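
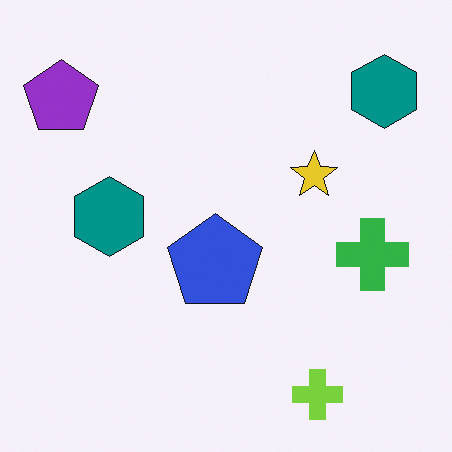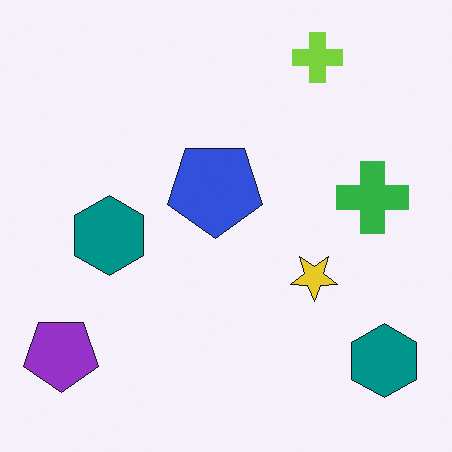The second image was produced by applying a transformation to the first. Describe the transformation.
Flipped vertically (top ↔ bottom).

The lime cross is in the bottom-right of the first image and the top-right of the second — shapes on opposite sides of the horizontal midline have swapped in a mirror flip.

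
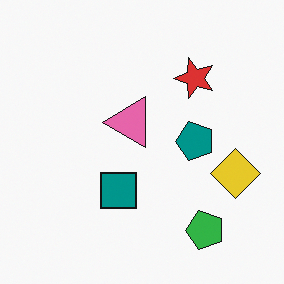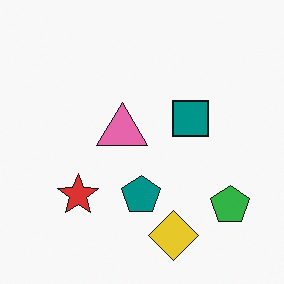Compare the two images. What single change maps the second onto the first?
The first image is the second transposed (reflected across the top-left ↔ bottom-right diagonal).

Shapes have swapped their row and column positions — what was in the top-right is now in the bottom-left — a diagonal reflection.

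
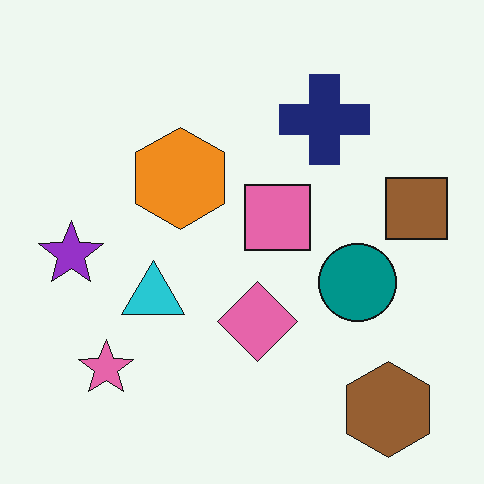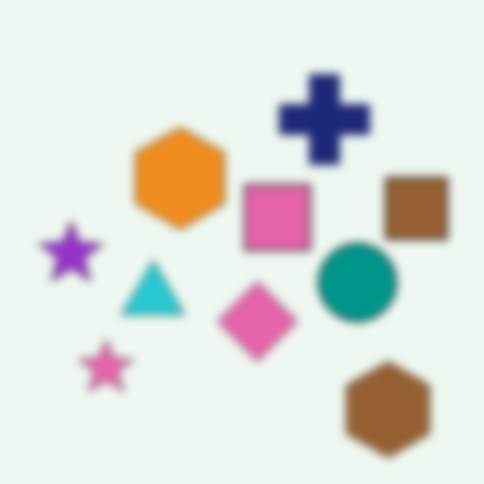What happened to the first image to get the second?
This is the original image noticeably gaussian-blurred.

Shape edges and outlines are uniformly softened across the whole image.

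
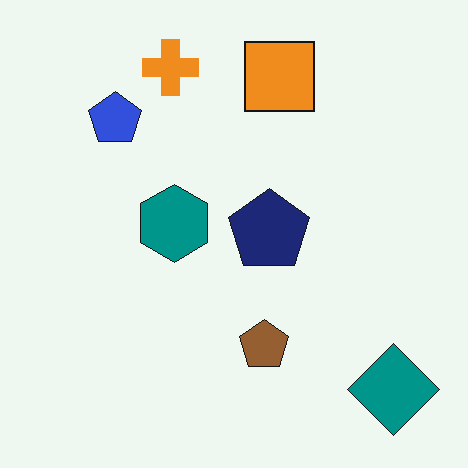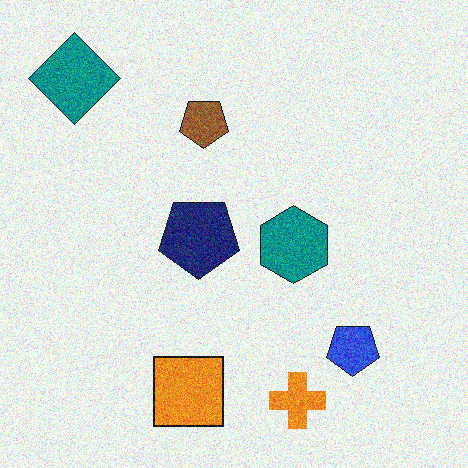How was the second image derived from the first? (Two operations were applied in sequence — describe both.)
It was rotated 180°, then degraded with moderate additive noise.

The teal diamond sits in the bottom-right of the first image and the top-left of the second — consistent with a whole-image 180° rotation. Random speckle covers the whole image, including the flat background.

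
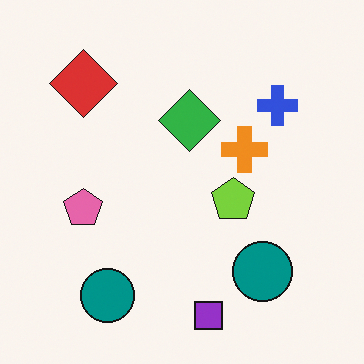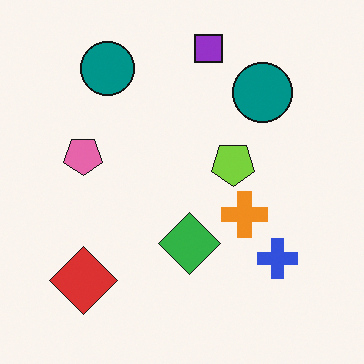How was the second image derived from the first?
It was flipped vertically (top ↔ bottom).

The purple square is in the bottom of the first image and the top of the second — shapes on opposite sides of the horizontal midline have swapped in a mirror flip.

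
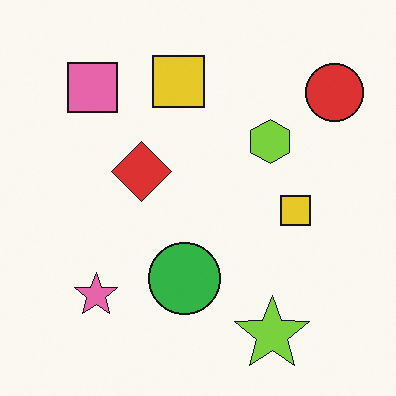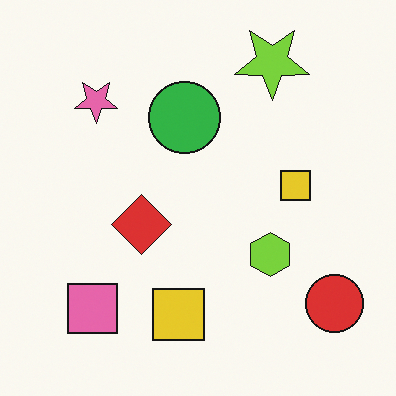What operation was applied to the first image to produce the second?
Flipped vertically (top ↔ bottom).

The lime star is in the bottom-right of the first image and the top-right of the second — shapes on opposite sides of the horizontal midline have swapped in a mirror flip.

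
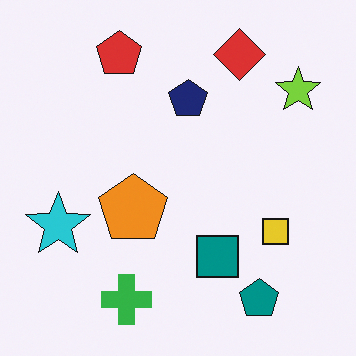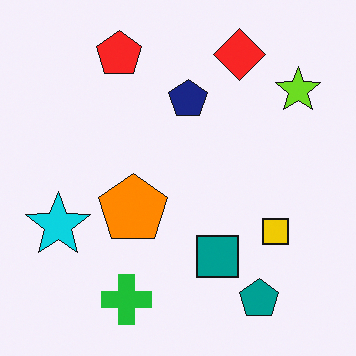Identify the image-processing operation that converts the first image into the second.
The transformation is: slightly oversaturated.

All colors are more vivid — a global saturation change.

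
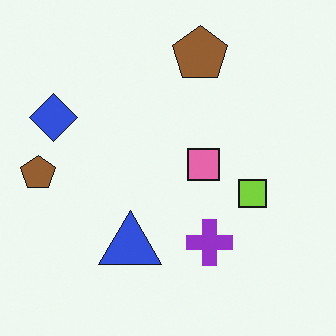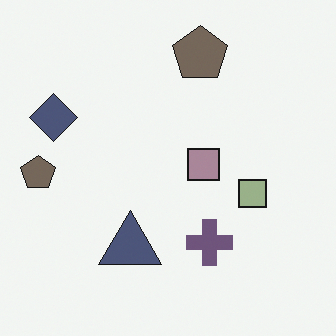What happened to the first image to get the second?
Heavily desaturated.

All colors are more muted and greyish — a global saturation change.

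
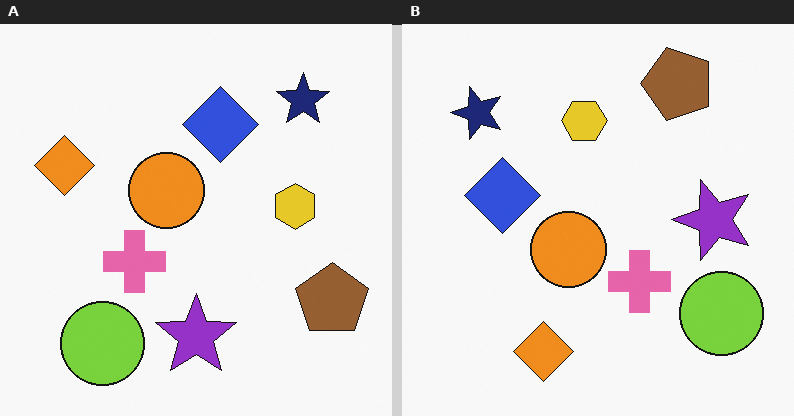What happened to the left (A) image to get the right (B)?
The image was rotated 90° counter-clockwise.

The navy star sits in the top-right of the left (A) image and the top-left of the right (B) — consistent with a whole-image 90° counter-clockwise rotation.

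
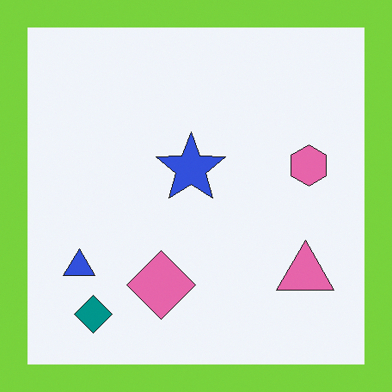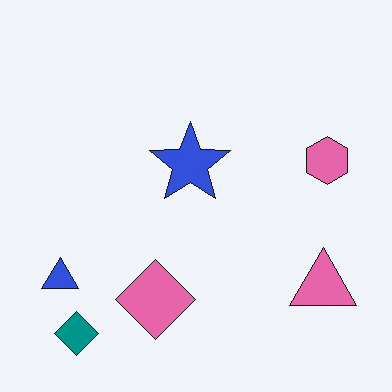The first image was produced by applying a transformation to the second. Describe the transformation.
The transformation is: framed with a lime border.

A solid lime frame runs around the edge of the first image, with the content slightly shrunk inside it.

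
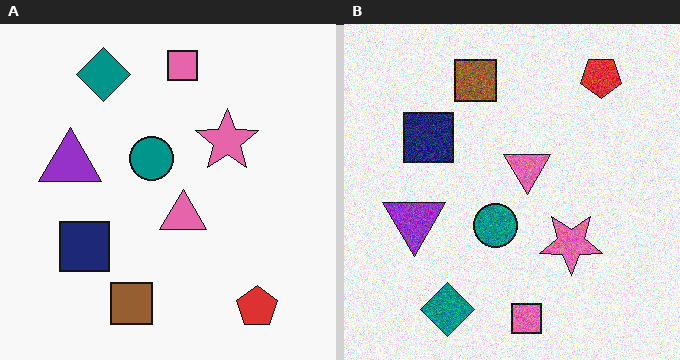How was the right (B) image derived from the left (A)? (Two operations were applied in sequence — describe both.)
The image was degraded with moderate additive noise, then flipped vertically (top ↔ bottom).

Random speckle covers the whole image, including the flat background. The pink square is in the top of the left (A) image and the bottom of the right (B) — shapes on opposite sides of the horizontal midline have swapped in a mirror flip.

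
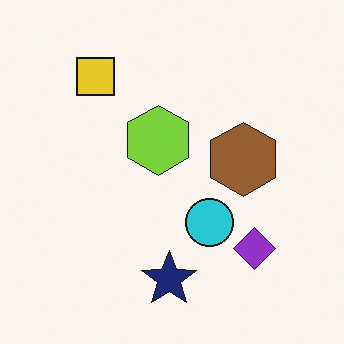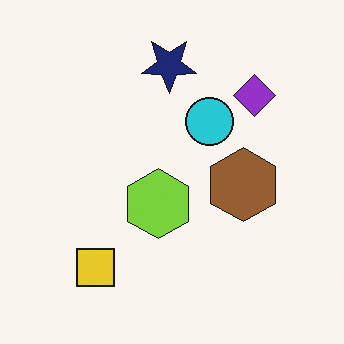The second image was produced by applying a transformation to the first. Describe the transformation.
It was flipped vertically (top ↔ bottom).

The navy star is in the bottom of the first image and the top of the second — shapes on opposite sides of the horizontal midline have swapped in a mirror flip.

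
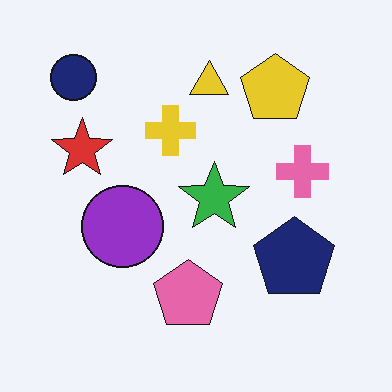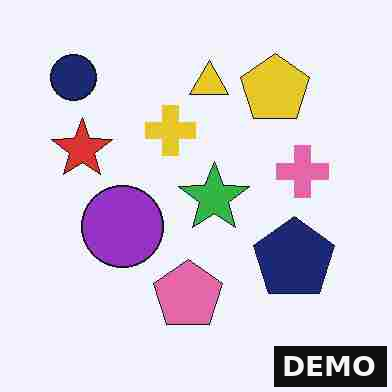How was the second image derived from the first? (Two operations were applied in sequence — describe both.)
Degraded with heavy JPEG compression, then watermarked with the text "DEMO" in the lower-right corner.

Blocky 8×8 compression artifacts appear around shape edges and the flat background shows ringing — characteristic JPEG degradation. A dark label reading "DEMO" appears in the lower-right corner.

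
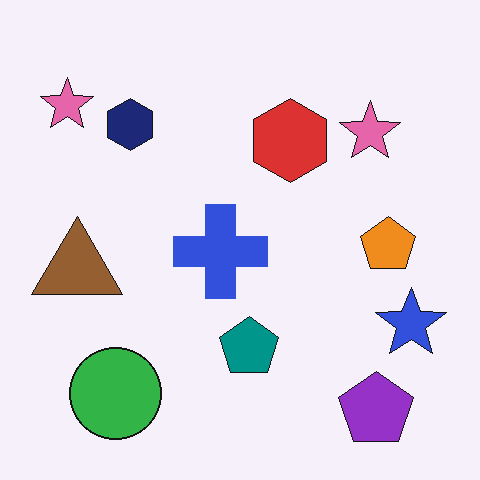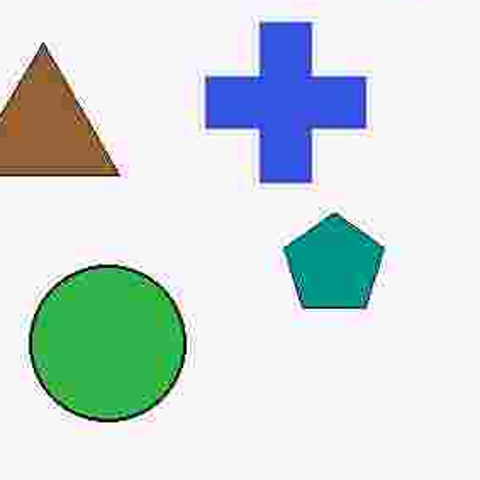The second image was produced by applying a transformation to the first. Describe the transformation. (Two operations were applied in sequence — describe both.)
This is the original image heavily JPEG-compressed with obvious blocking artifacts, then cropped to a noticeably smaller region and rescaled.

Blocky 8×8 compression artifacts appear around shape edges and the flat background shows ringing — characteristic JPEG degradation. The visible shapes are larger and the field of view is narrower; shapes near the original edges may be partly or wholly outside the frame — a crop-and-rescale.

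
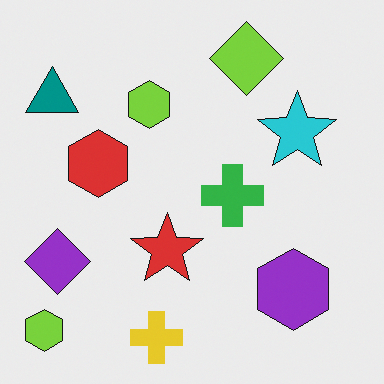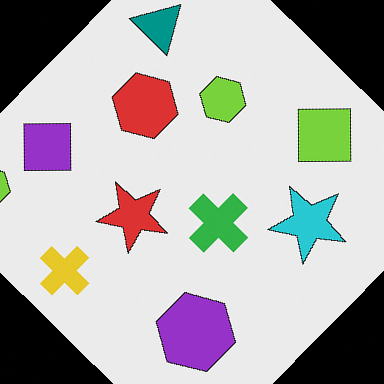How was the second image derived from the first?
The image was rotated clockwise by a large amount — several tens of degrees.

Every shape is tilted by the same angle and the image corners show triangular fill wedges — a whole-image rotation by a non-right angle.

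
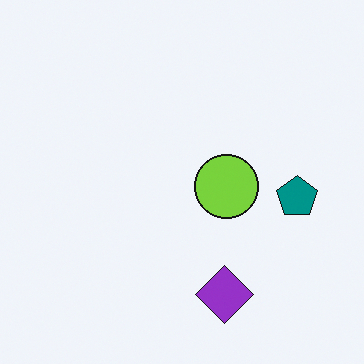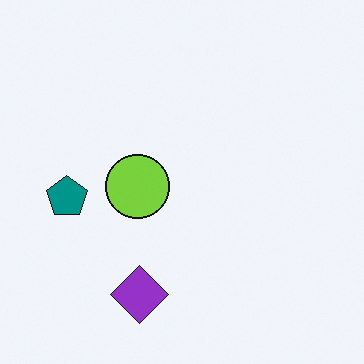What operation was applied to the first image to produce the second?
The image was flipped horizontally (left ↔ right).

The teal pentagon is in the right of the first image and the left of the second — shapes on opposite sides of the vertical midline have swapped in a mirror flip.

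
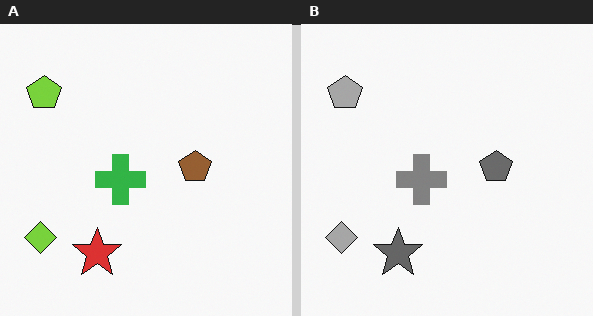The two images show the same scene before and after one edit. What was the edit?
It was converted to grayscale.

All color is removed — every shape is now a shade of grey.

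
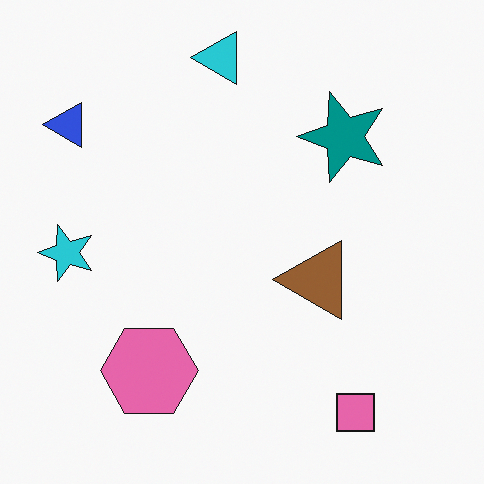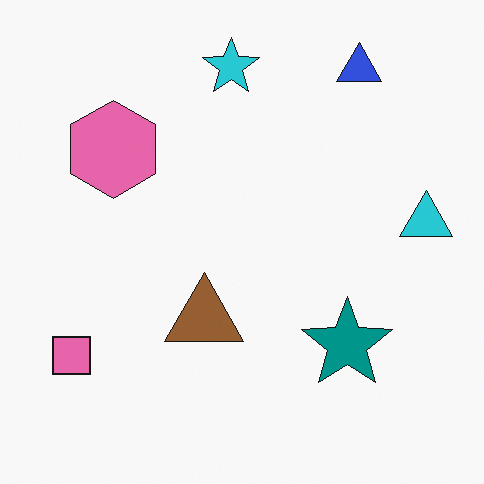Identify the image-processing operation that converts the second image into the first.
The image was rotated 90° counter-clockwise.

The blue triangle sits in the top-right of the second image and the top-left of the first — consistent with a whole-image 90° counter-clockwise rotation.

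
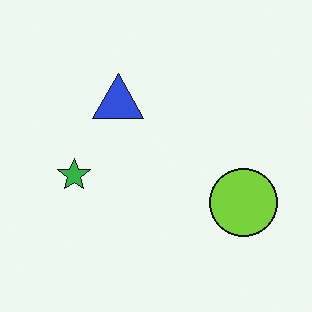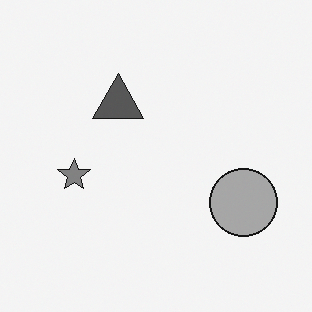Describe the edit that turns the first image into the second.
The transformation is: converted to grayscale.

All color is removed — every shape is now a shade of grey.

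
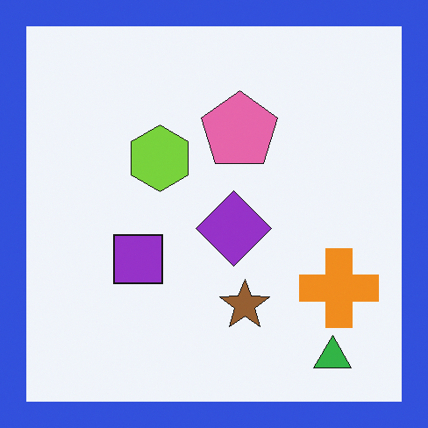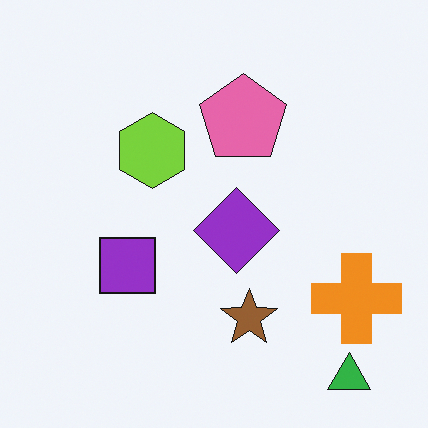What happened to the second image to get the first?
It was framed with a blue border.

A solid blue frame runs around the edge of the first image, with the content slightly shrunk inside it.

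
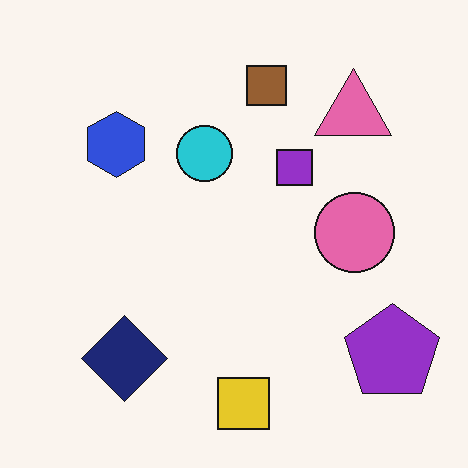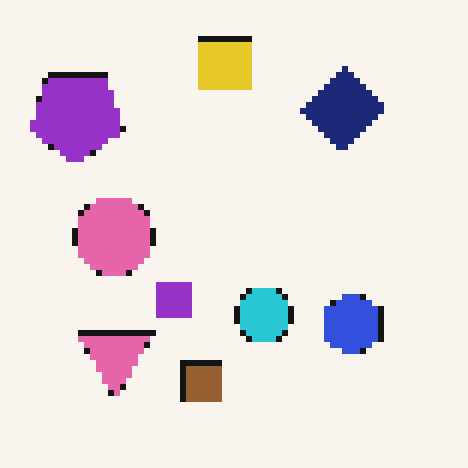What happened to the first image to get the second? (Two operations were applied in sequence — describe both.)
The image was pixelated into visible square blocks, then rotated 180°.

Shapes are reduced to large square blocks; fine edges and outlines are lost — a downscale-then-upscale (mosaic) effect. The purple pentagon sits in the bottom-right of the first image and the top-left of the second — consistent with a whole-image 180° rotation.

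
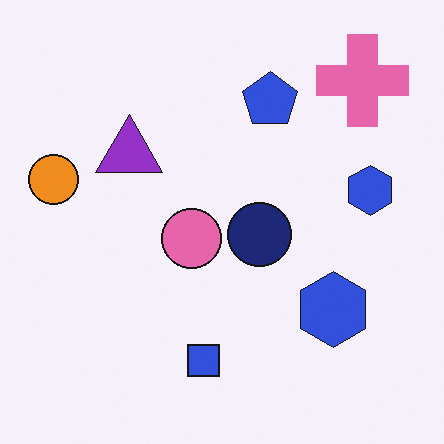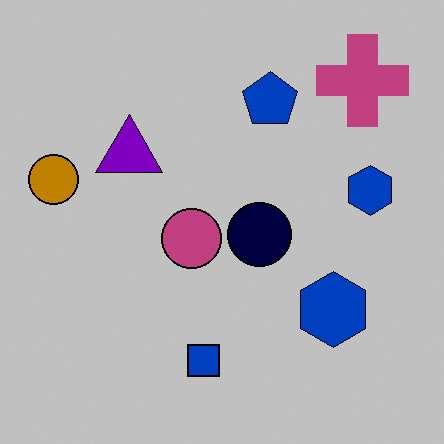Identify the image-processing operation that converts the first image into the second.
Heavily posterized to just a handful of flat colors.

Each flat color has snapped to a coarser quantized level — most visibly, the near-white background has dropped to a flat grey.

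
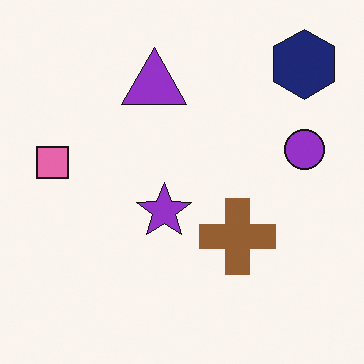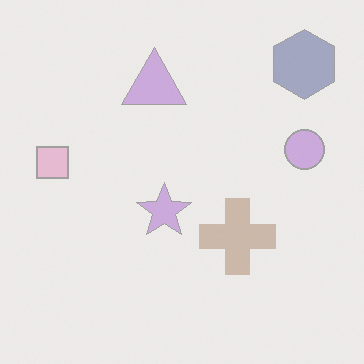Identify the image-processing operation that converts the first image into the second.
The transformation is: given much lower contrast.

Tones are pushed toward mid-grey across the whole image — a global contrast change.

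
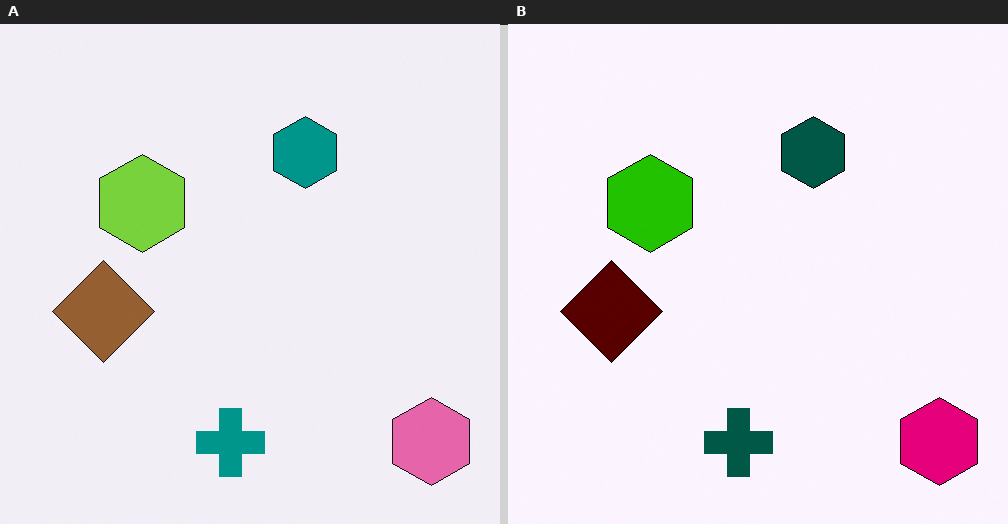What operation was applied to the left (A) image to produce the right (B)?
The right (B) image is the left (A) given much higher contrast.

Tones are pushed away from mid-grey across the whole image — a global contrast change.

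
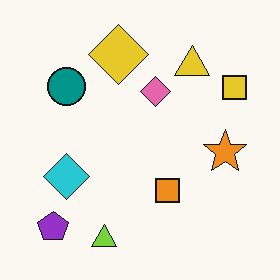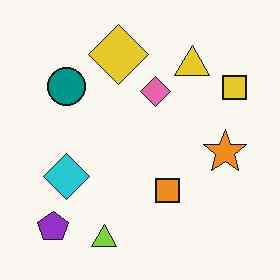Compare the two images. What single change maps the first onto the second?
JPEG-compressed with visible artifacts.

Blocky 8×8 compression artifacts appear around shape edges and the flat background shows ringing — characteristic JPEG degradation.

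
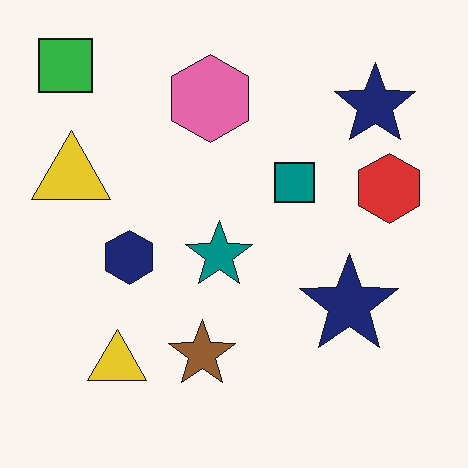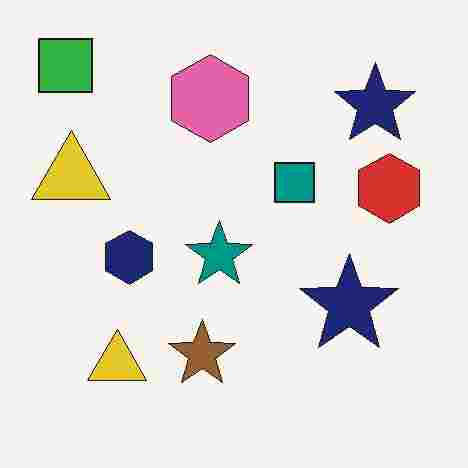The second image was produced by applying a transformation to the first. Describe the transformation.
It was degraded with heavy JPEG compression.

Blocky 8×8 compression artifacts appear around shape edges and the flat background shows ringing — characteristic JPEG degradation.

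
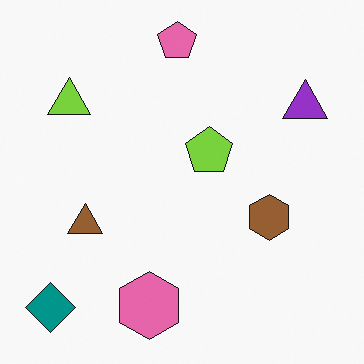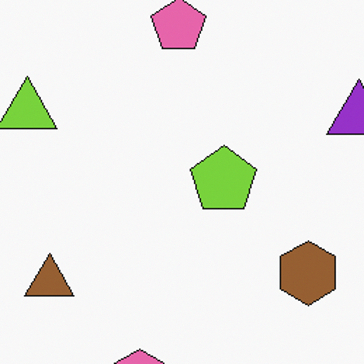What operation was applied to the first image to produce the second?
This is the original image cropped to a modestly smaller region and rescaled.

The visible shapes are larger and the field of view is narrower; shapes near the original edges may be partly or wholly outside the frame — a crop-and-rescale.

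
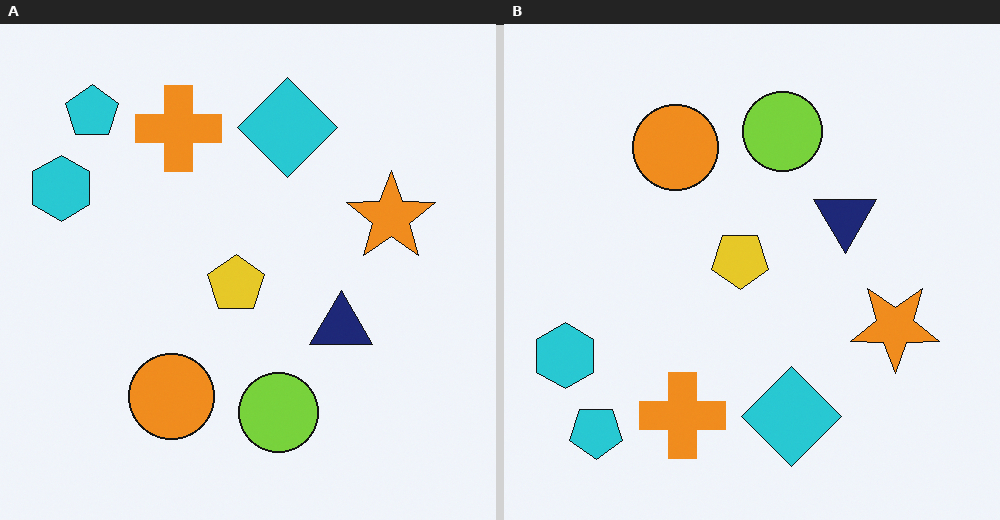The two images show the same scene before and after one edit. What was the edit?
The image was flipped vertically (top ↔ bottom).

The cyan pentagon is in the top-left of the left (A) image and the bottom-left of the right (B) — shapes on opposite sides of the horizontal midline have swapped in a mirror flip.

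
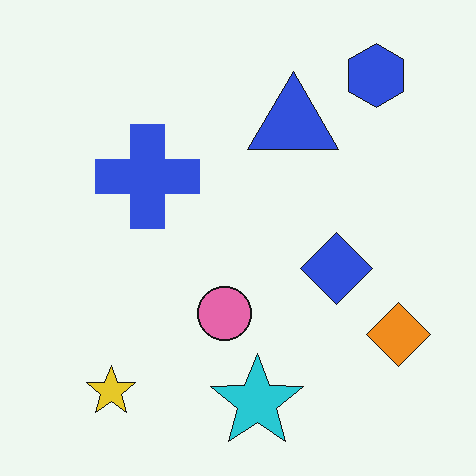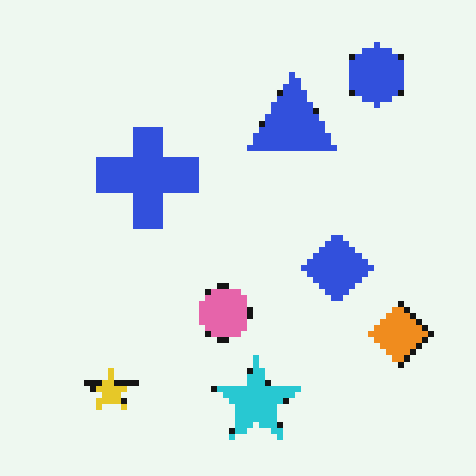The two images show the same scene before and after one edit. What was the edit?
The second image is the first moderately pixelated.

Shapes are reduced to large square blocks; fine edges and outlines are lost — a downscale-then-upscale (mosaic) effect.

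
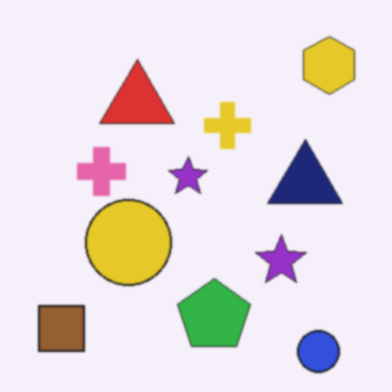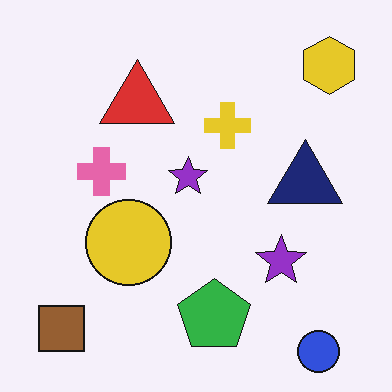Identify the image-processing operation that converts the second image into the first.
The first image is the second given a subtle gaussian blur.

Shape edges and outlines are uniformly softened across the whole image.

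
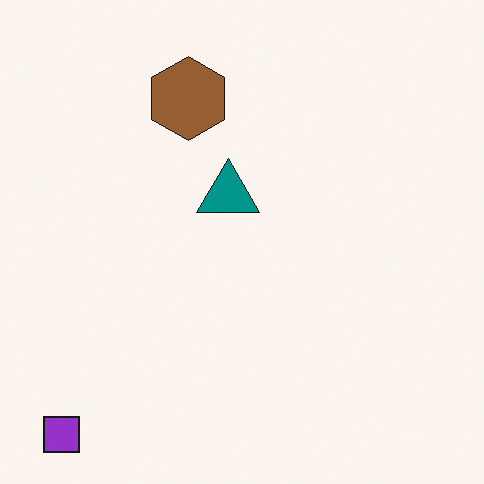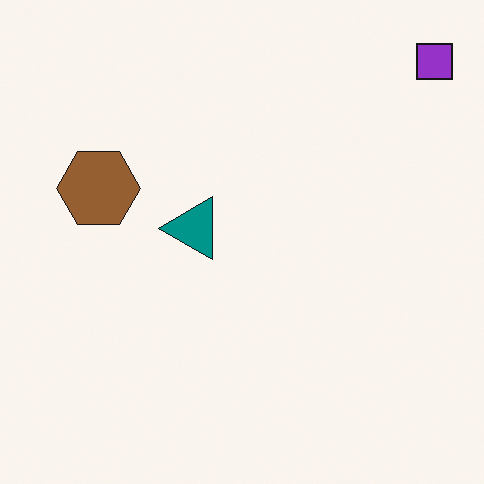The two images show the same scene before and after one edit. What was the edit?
This is the original image transposed (reflected across the top-left ↔ bottom-right diagonal).

Shapes have swapped their row and column positions — what was in the top-right is now in the bottom-left — a diagonal reflection.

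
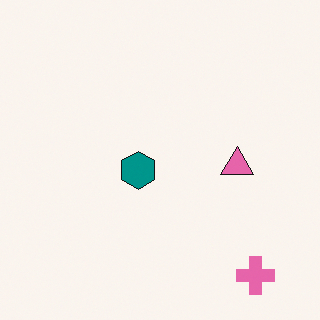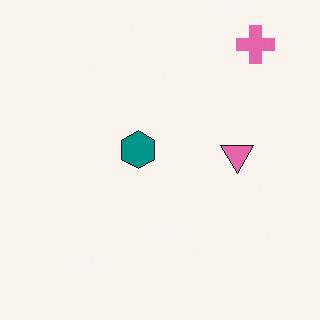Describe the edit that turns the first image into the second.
This is the original image flipped vertically (top ↔ bottom).

The pink cross is in the bottom-right of the first image and the top-right of the second — shapes on opposite sides of the horizontal midline have swapped in a mirror flip.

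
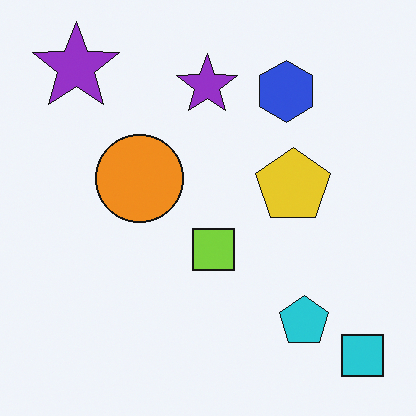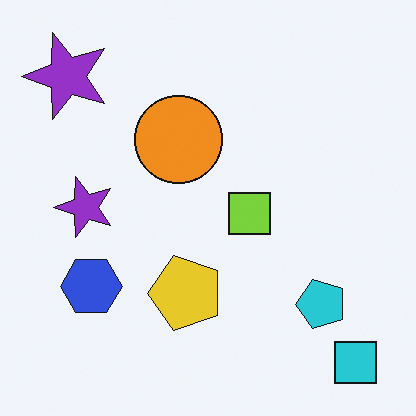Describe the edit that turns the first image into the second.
The image was transposed (reflected across the top-left ↔ bottom-right diagonal).

Shapes have swapped their row and column positions — what was in the top-right is now in the bottom-left — a diagonal reflection.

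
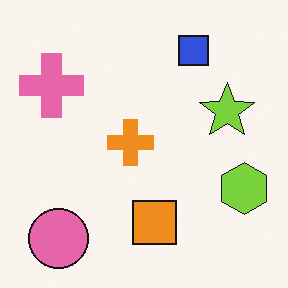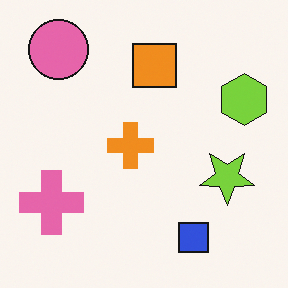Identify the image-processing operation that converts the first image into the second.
This is the original image flipped vertically (top ↔ bottom).

The blue square is in the top-right of the first image and the bottom-right of the second — shapes on opposite sides of the horizontal midline have swapped in a mirror flip.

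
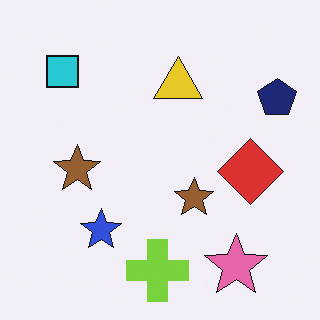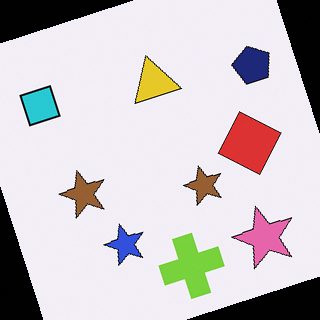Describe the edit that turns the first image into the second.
The second image is the first rotated counter-clockwise by a moderate amount.

Every shape is tilted by the same angle and the image corners show triangular fill wedges — a whole-image rotation by a non-right angle.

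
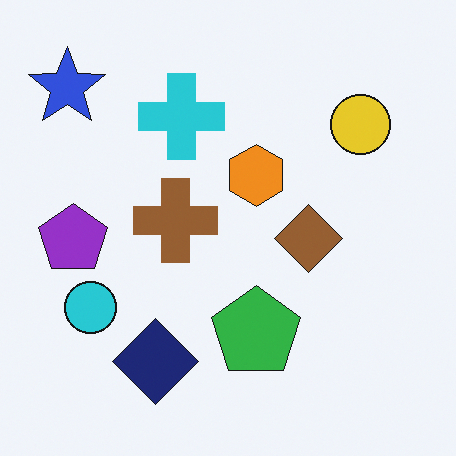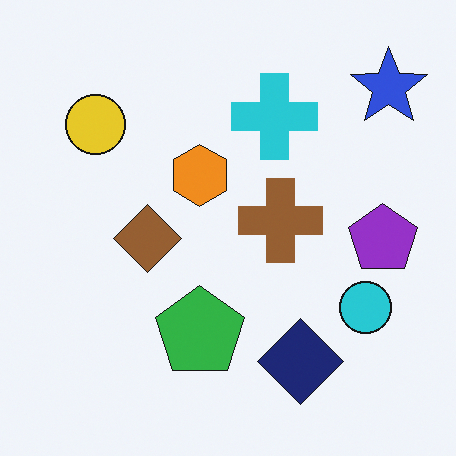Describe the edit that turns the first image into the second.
The second image is the first flipped horizontally (left ↔ right).

The blue star is in the top-left of the first image and the top-right of the second — shapes on opposite sides of the vertical midline have swapped in a mirror flip.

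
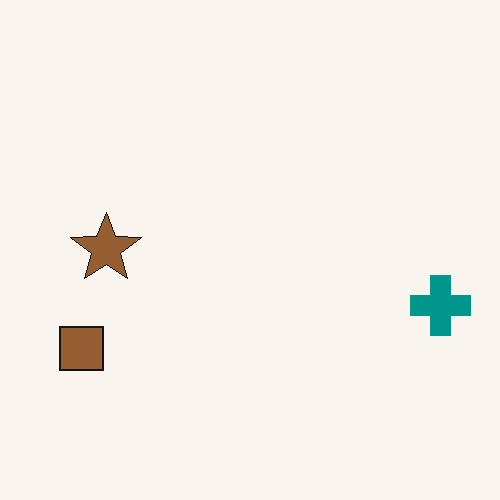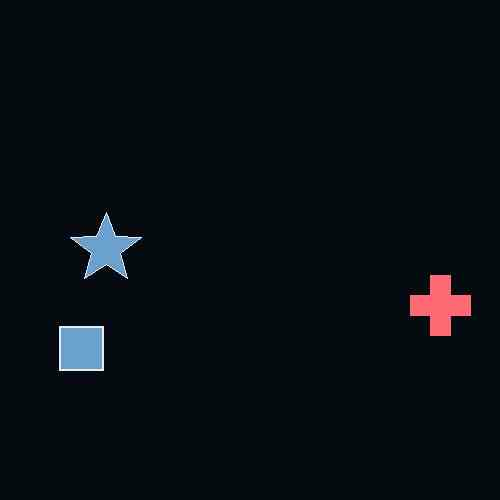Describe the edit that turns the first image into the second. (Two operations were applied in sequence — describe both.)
It was given moderate JPEG compression, then color-inverted (negative).

Blocky 8×8 compression artifacts appear around shape edges and the flat background shows ringing — characteristic JPEG degradation. The light background has become dark and every shape's color is its complement — a photographic negative.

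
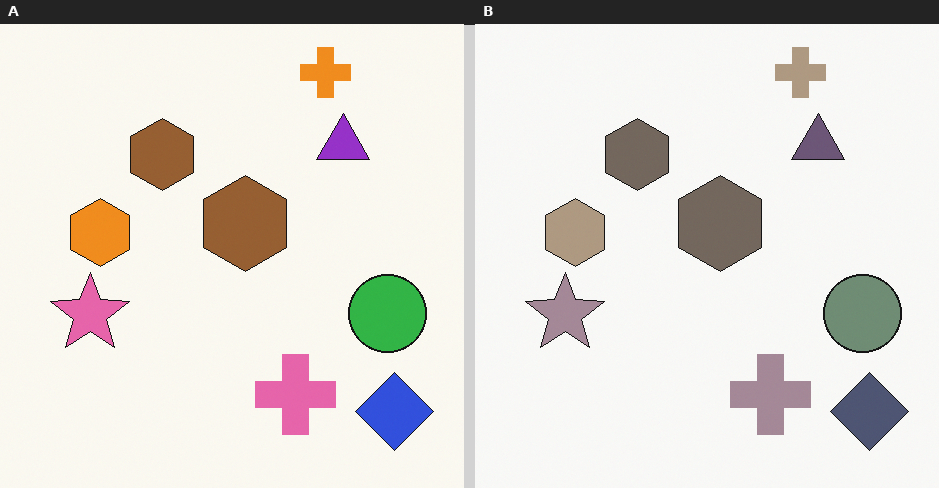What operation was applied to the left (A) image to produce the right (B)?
It was made much more muted (saturation change).

All colors are more muted and greyish — a global saturation change.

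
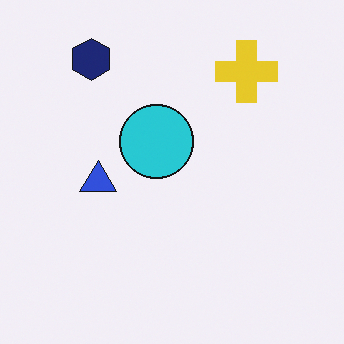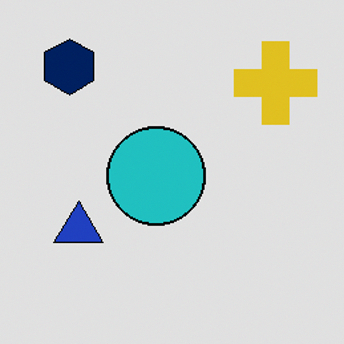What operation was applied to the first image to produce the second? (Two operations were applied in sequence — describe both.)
This is the original image posterized to a reduced palette, then cropped to a modestly smaller region and rescaled.

Each flat color has snapped to a coarser quantized level — most visibly, the near-white background has dropped to a flat grey. The visible shapes are larger and the field of view is narrower; shapes near the original edges may be partly or wholly outside the frame — a crop-and-rescale.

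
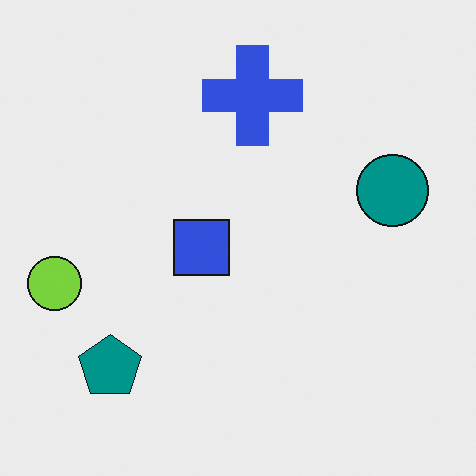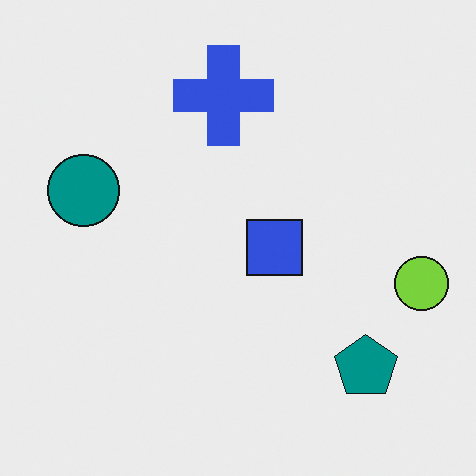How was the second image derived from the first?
Flipped horizontally (left ↔ right).

The lime circle is in the left of the first image and the right of the second — shapes on opposite sides of the vertical midline have swapped in a mirror flip.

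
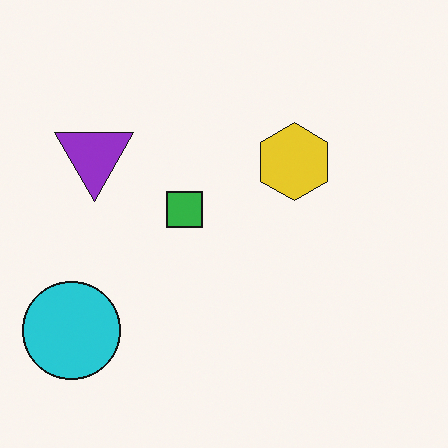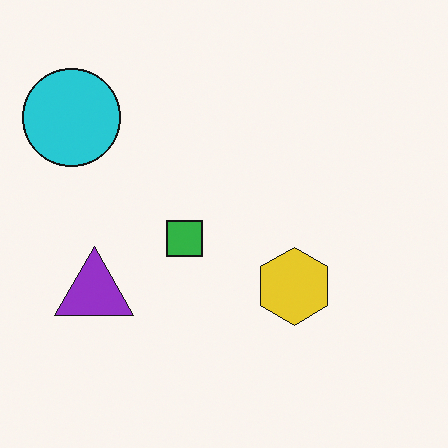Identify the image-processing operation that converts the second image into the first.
The image was flipped vertically (top ↔ bottom).

The cyan circle is in the top-left of the second image and the bottom-left of the first — shapes on opposite sides of the horizontal midline have swapped in a mirror flip.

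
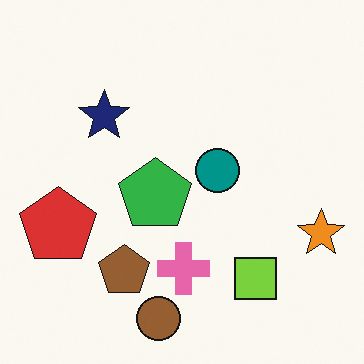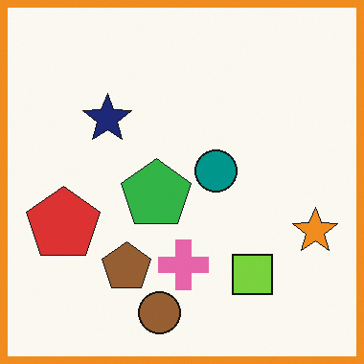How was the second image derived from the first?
The second image is the first framed with a orange border.

A solid orange frame runs around the edge of the second image, with the content slightly shrunk inside it.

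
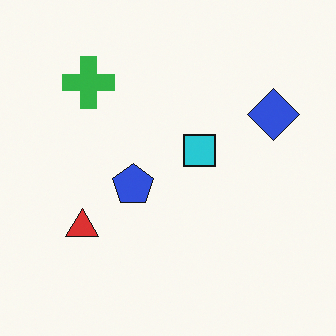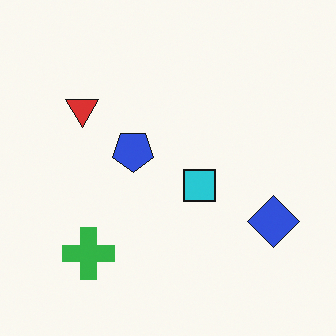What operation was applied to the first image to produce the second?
The second image is the first flipped vertically (top ↔ bottom).

The green cross is in the top-left of the first image and the bottom-left of the second — shapes on opposite sides of the horizontal midline have swapped in a mirror flip.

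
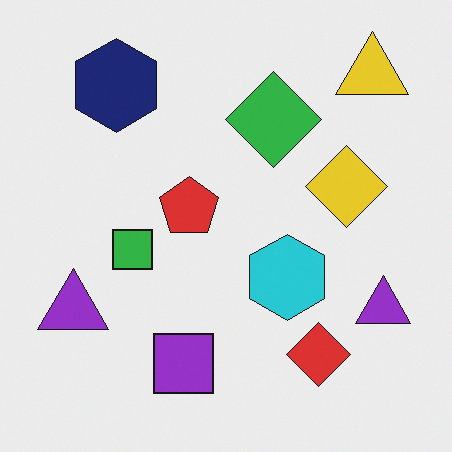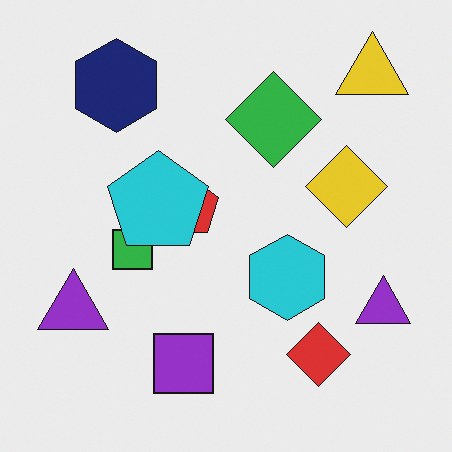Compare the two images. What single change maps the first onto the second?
Overlaid with an additional cyan pentagon.

A cyan pentagon appears in the second image that is absent from the first.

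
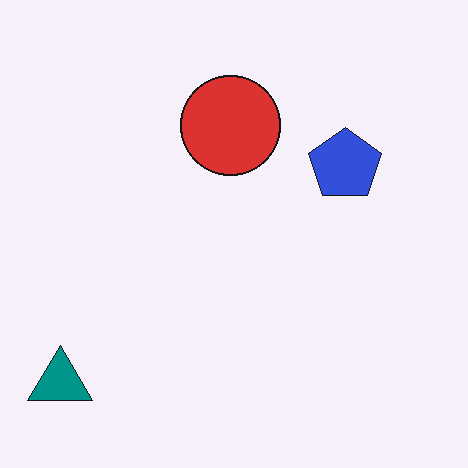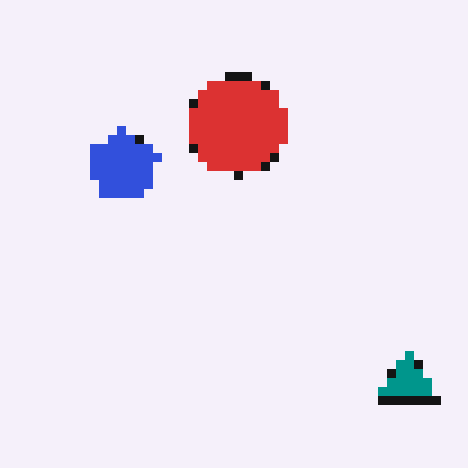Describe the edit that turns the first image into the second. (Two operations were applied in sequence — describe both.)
This is the original image heavily pixelated into large blocks, then flipped horizontally (left ↔ right).

Shapes are reduced to large square blocks; fine edges and outlines are lost — a downscale-then-upscale (mosaic) effect. The teal triangle is in the bottom-left of the first image and the bottom-right of the second — shapes on opposite sides of the vertical midline have swapped in a mirror flip.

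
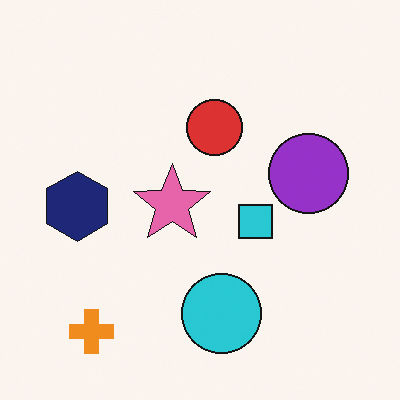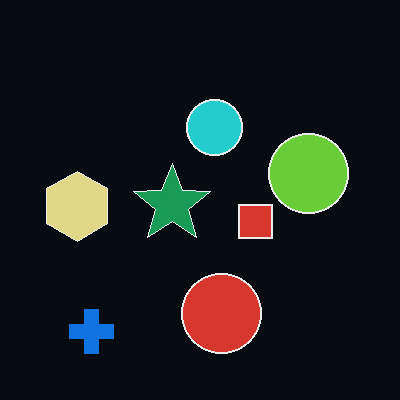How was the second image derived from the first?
The second image is the first color-inverted (negative).

The light background has become dark and every shape's color is its complement — a photographic negative.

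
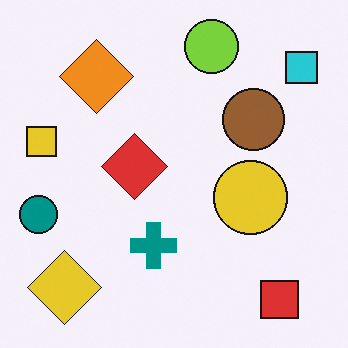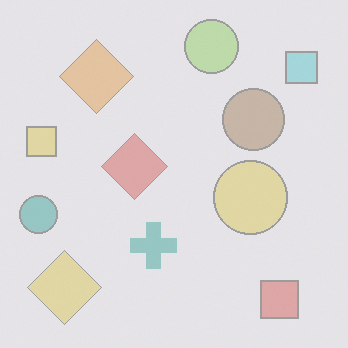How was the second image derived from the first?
Given much lower contrast.

Tones are pushed toward mid-grey across the whole image — a global contrast change.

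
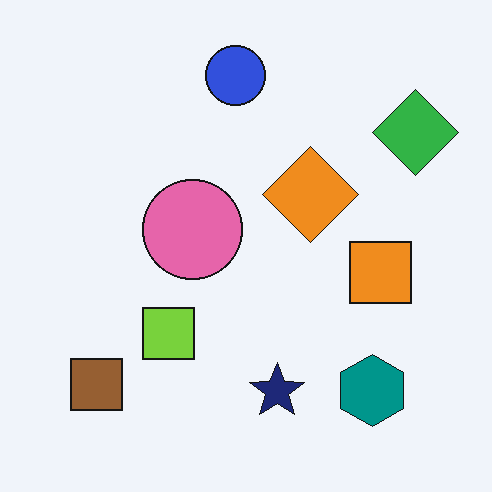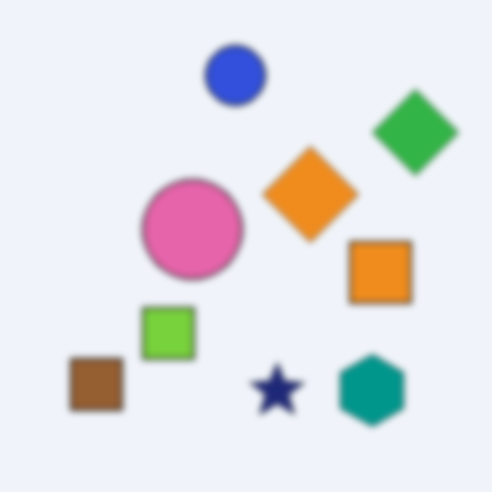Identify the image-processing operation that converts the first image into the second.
The transformation is: moderately blurred.

Shape edges and outlines are uniformly softened across the whole image.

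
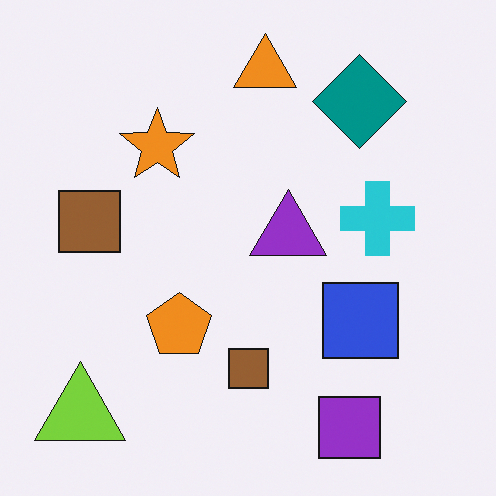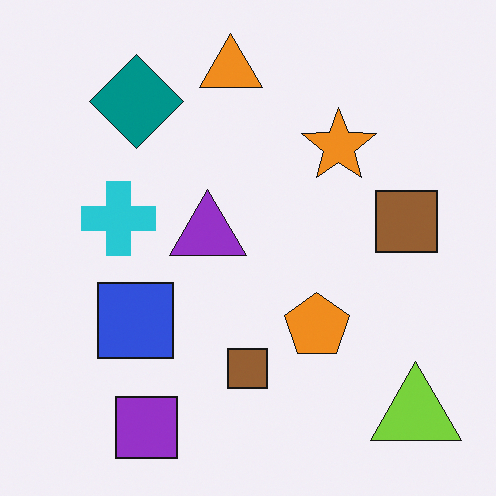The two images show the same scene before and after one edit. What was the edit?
Flipped horizontally (left ↔ right).

The lime triangle is in the bottom-left of the first image and the bottom-right of the second — shapes on opposite sides of the vertical midline have swapped in a mirror flip.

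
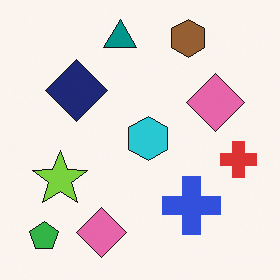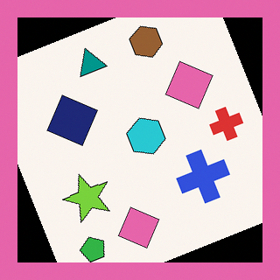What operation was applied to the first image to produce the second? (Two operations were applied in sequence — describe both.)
The image was rotated counter-clockwise by a moderate amount, then framed with a pink border.

Every shape is tilted by the same angle and the image corners show triangular fill wedges — a whole-image rotation by a non-right angle. A solid pink frame runs around the edge of the second image, with the content slightly shrunk inside it.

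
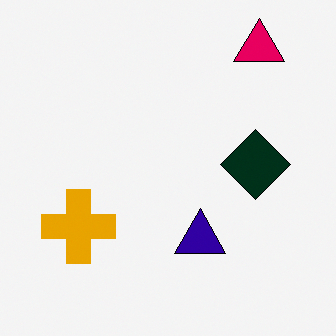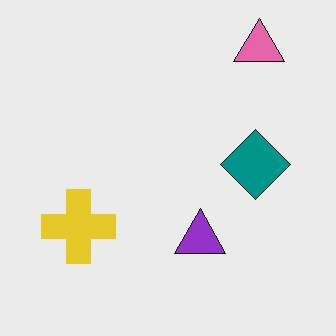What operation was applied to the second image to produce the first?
The image was given much higher contrast.

Tones are pushed away from mid-grey across the whole image — a global contrast change.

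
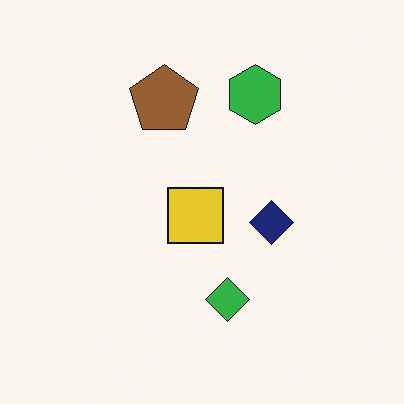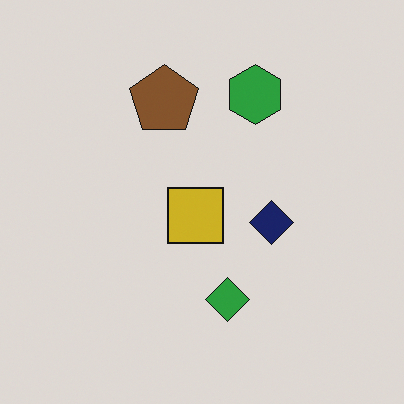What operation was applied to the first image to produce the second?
It was slightly darkened.

Every pixel — background and shapes alike — is uniformly darkened.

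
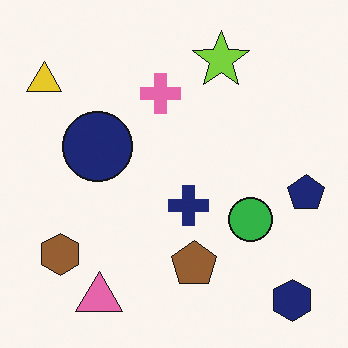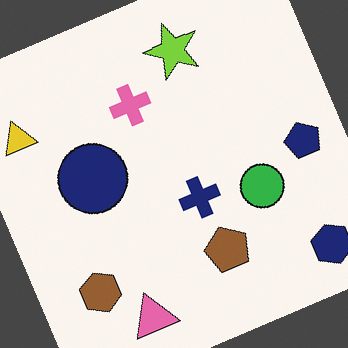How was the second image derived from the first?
This is the original image rotated counter-clockwise by a moderate amount.

Every shape is tilted by the same angle and the image corners show triangular fill wedges — a whole-image rotation by a non-right angle.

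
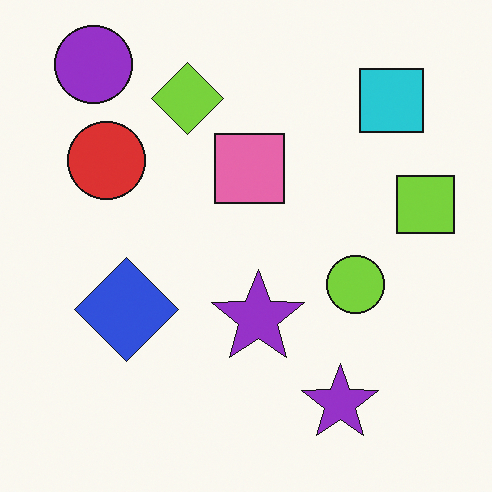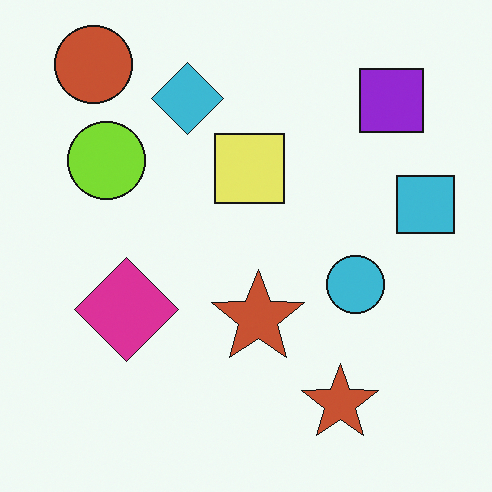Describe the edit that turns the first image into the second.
The image was hue-shifted noticeably.

Every shape's color has rotated by the same amount around the hue wheel — a uniform hue shift.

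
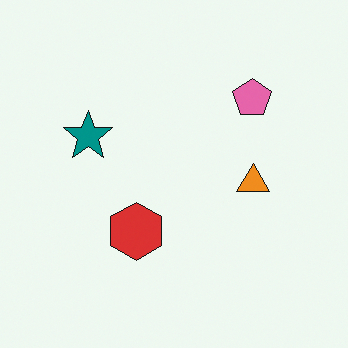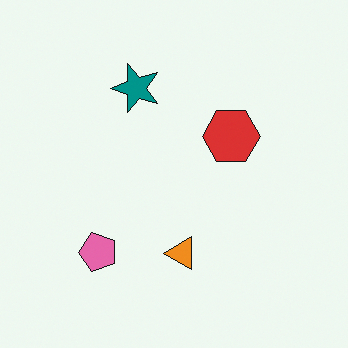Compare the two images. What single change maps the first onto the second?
Transposed (reflected across the top-left ↔ bottom-right diagonal).

Shapes have swapped their row and column positions — what was in the top-right is now in the bottom-left — a diagonal reflection.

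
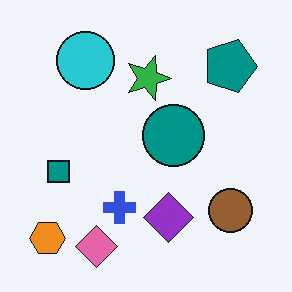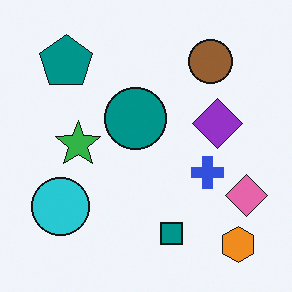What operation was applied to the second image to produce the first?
The transformation is: rotated 90° clockwise.

The orange hexagon sits in the bottom-right of the second image and the bottom-left of the first — consistent with a whole-image 90° clockwise rotation.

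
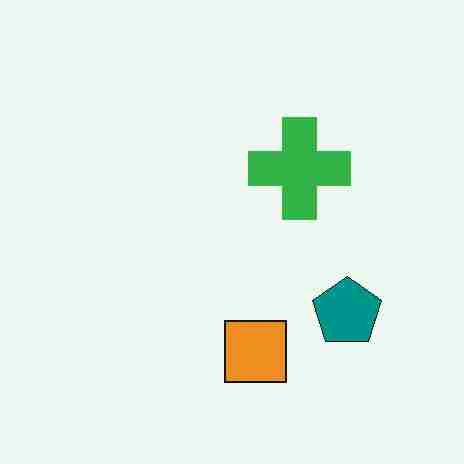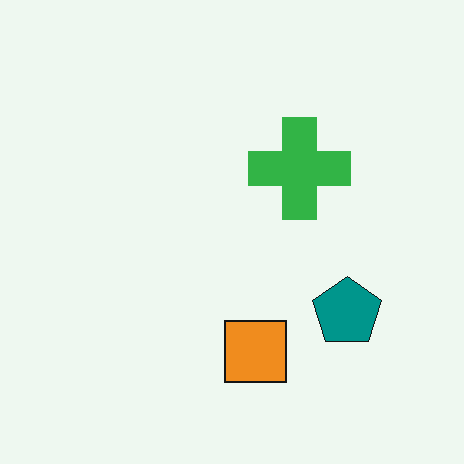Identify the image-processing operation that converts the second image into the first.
This is the original image degraded with heavy JPEG compression.

Blocky 8×8 compression artifacts appear around shape edges and the flat background shows ringing — characteristic JPEG degradation.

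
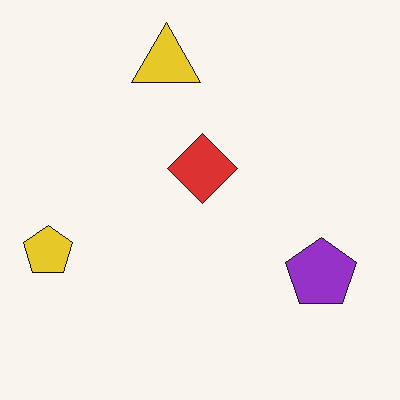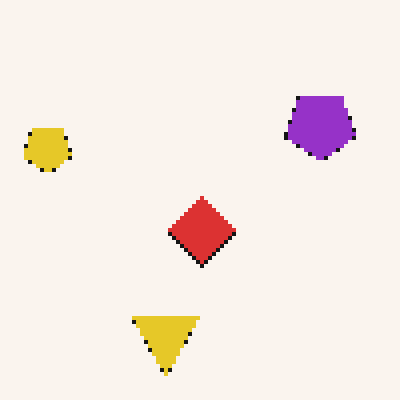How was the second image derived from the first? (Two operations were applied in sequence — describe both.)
The second image is the first flipped vertically (top ↔ bottom), then lightly pixelated (a mild mosaic effect).

The yellow triangle is in the top of the first image and the bottom of the second — shapes on opposite sides of the horizontal midline have swapped in a mirror flip. Shapes are reduced to large square blocks; fine edges and outlines are lost — a downscale-then-upscale (mosaic) effect.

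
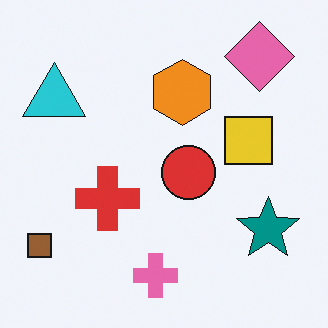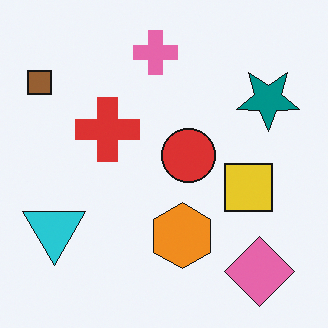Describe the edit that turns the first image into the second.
The image was flipped vertically (top ↔ bottom).

The pink cross is in the bottom of the first image and the top of the second — shapes on opposite sides of the horizontal midline have swapped in a mirror flip.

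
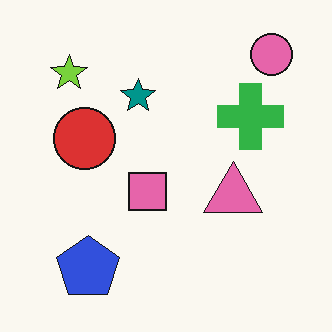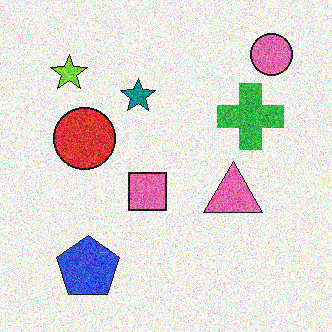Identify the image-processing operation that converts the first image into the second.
Degraded with strong gaussian noise.

Random speckle covers the whole image, including the flat background.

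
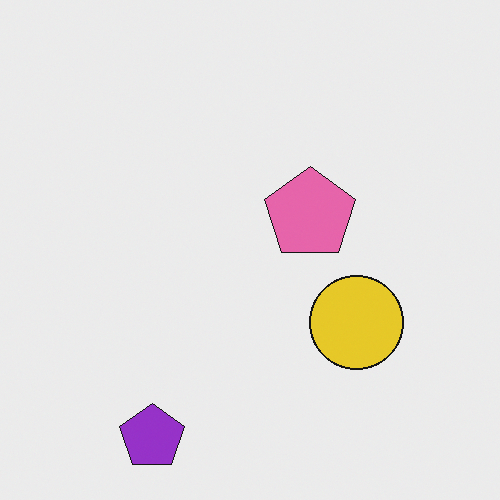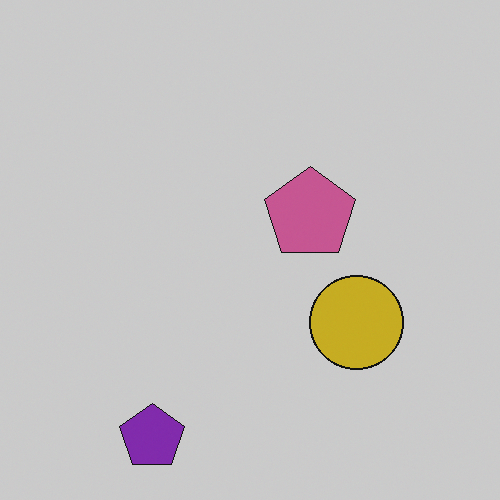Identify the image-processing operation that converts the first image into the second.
It was darkened a little.

Every pixel — background and shapes alike — is uniformly darkened.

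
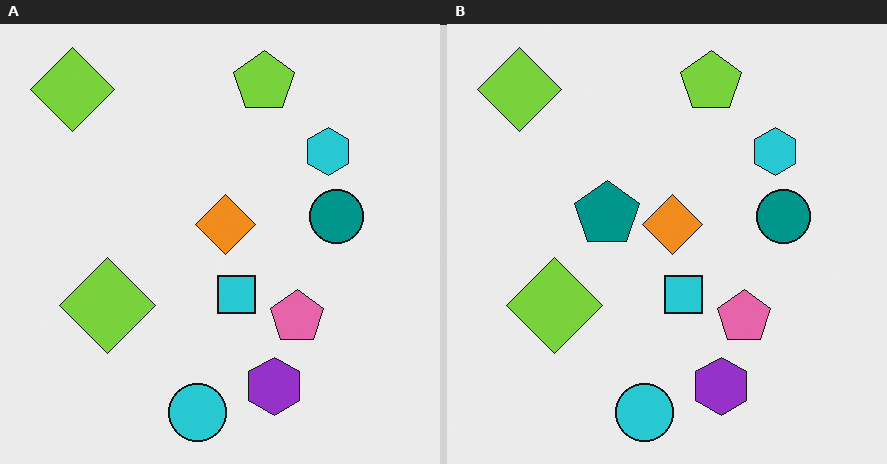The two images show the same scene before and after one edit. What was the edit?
Overlaid with an additional teal pentagon.

A teal pentagon appears in the right (B) image that is absent from the left (A).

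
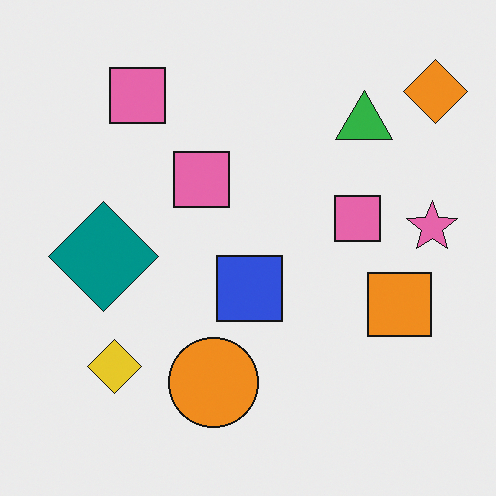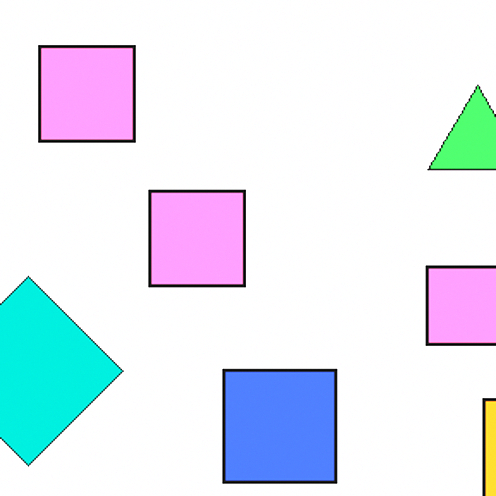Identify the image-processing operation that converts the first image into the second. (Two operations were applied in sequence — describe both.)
Cropped tightly and scaled back up, then brightened a lot.

The visible shapes are larger and the field of view is narrower; shapes near the original edges may be partly or wholly outside the frame — a crop-and-rescale. Every pixel — background and shapes alike — is uniformly brightened.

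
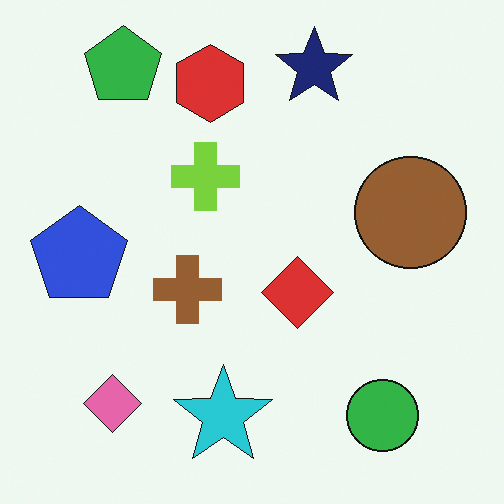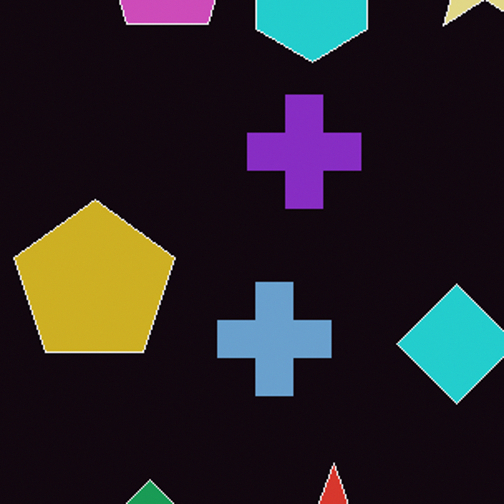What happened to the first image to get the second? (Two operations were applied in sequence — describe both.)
It was cropped tightly and scaled back up, then color-inverted (negative).

The visible shapes are larger and the field of view is narrower; shapes near the original edges may be partly or wholly outside the frame — a crop-and-rescale. The light background has become dark and every shape's color is its complement — a photographic negative.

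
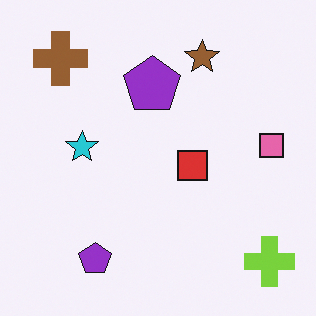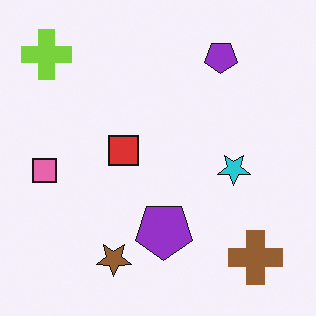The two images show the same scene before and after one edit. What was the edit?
Rotated 180°.

The lime cross sits in the bottom-right of the first image and the top-left of the second — consistent with a whole-image 180° rotation.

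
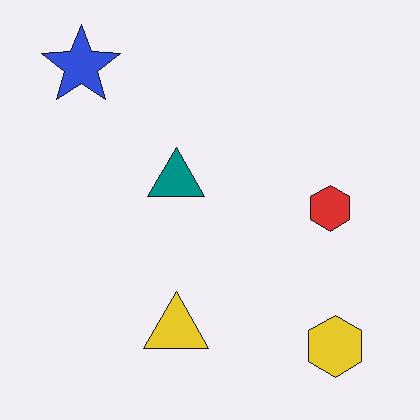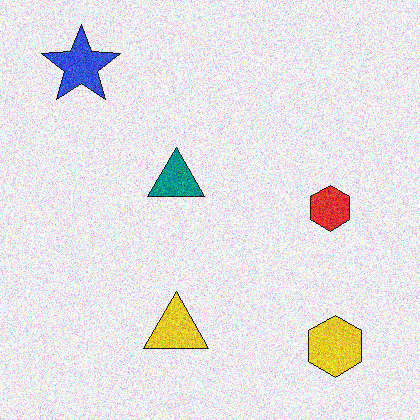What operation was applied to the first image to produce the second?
The image was degraded with heavy additive noise.

Random speckle covers the whole image, including the flat background.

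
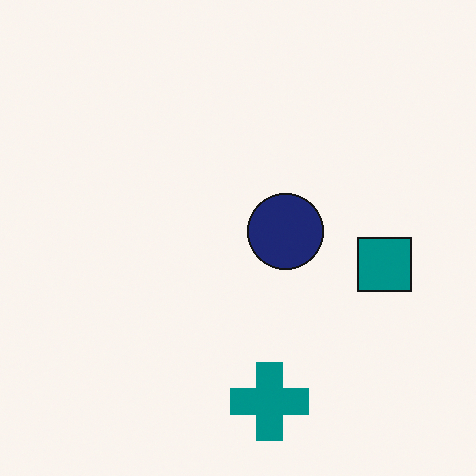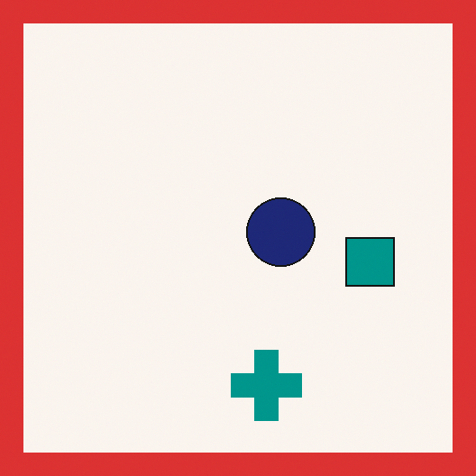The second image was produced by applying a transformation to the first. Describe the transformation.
The image was framed with a red border.

A solid red frame runs around the edge of the second image, with the content slightly shrunk inside it.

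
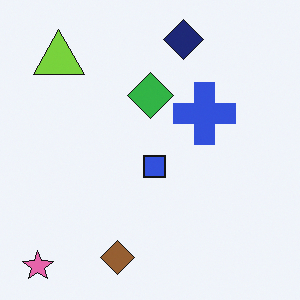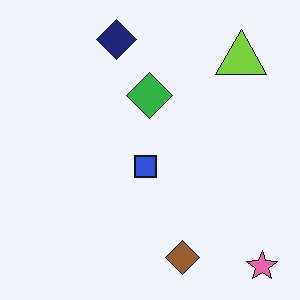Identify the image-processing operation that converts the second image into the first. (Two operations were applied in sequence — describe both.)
The transformation is: flipped horizontally (left ↔ right), then overlaid with an additional blue cross.

The pink star is in the bottom-right of the second image and the bottom-left of the first — shapes on opposite sides of the vertical midline have swapped in a mirror flip. A blue cross appears in the first image that is absent from the second.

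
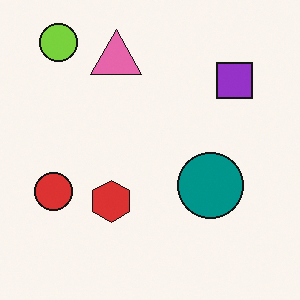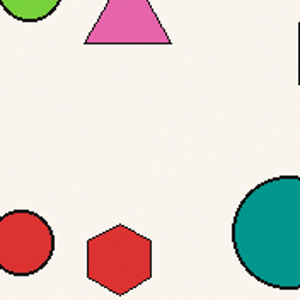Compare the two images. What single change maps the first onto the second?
The second image is the first cropped to a noticeably smaller region and rescaled.

The visible shapes are larger and the field of view is narrower; shapes near the original edges may be partly or wholly outside the frame — a crop-and-rescale.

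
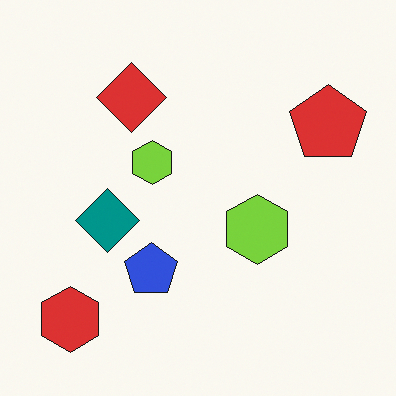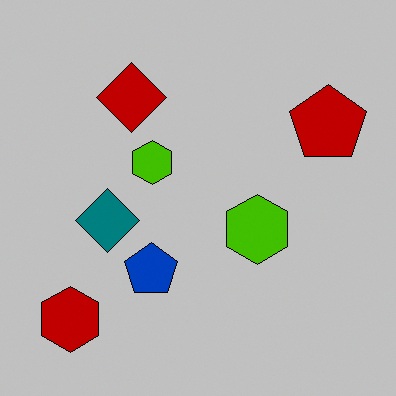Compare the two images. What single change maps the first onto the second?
The second image is the first aggressively posterized.

Each flat color has snapped to a coarser quantized level — most visibly, the near-white background has dropped to a flat grey.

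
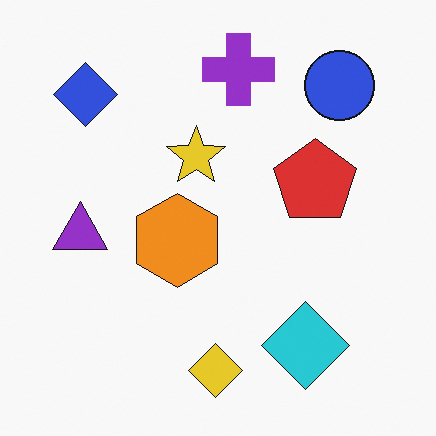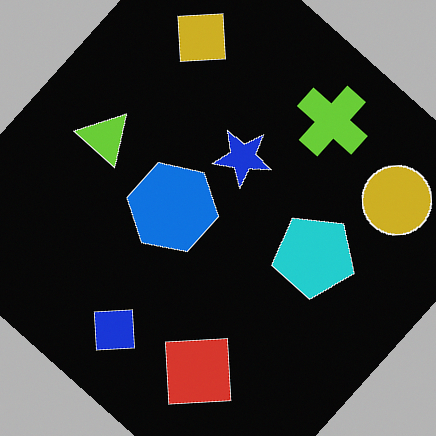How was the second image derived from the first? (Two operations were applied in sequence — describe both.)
It was color-inverted (negative), then rotated clockwise by a large amount — several tens of degrees.

The light background has become dark and every shape's color is its complement — a photographic negative. Every shape is tilted by the same angle and the image corners show triangular fill wedges — a whole-image rotation by a non-right angle.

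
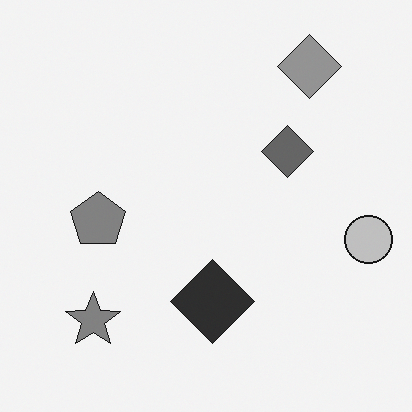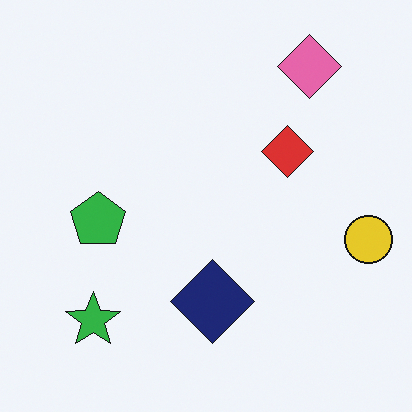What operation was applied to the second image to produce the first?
It was converted to grayscale.

All color is removed — every shape is now a shade of grey.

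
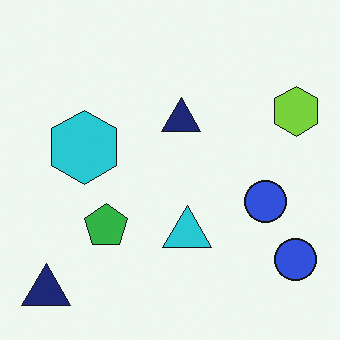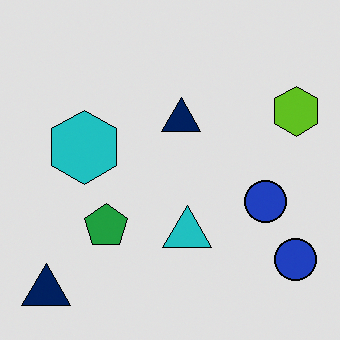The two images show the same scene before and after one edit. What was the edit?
This is the original image moderately posterized.

Each flat color has snapped to a coarser quantized level — most visibly, the near-white background has dropped to a flat grey.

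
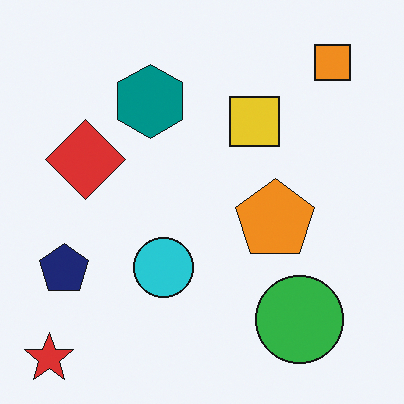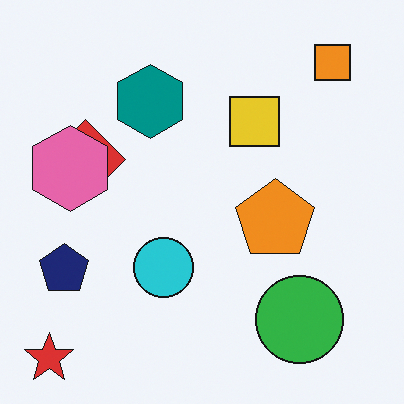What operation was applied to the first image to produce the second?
It was overlaid with an additional pink hexagon.

A pink hexagon appears in the second image that is absent from the first.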